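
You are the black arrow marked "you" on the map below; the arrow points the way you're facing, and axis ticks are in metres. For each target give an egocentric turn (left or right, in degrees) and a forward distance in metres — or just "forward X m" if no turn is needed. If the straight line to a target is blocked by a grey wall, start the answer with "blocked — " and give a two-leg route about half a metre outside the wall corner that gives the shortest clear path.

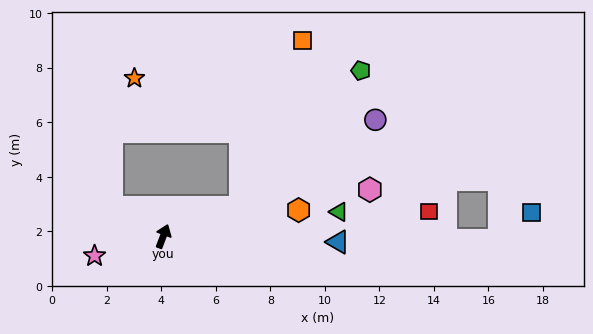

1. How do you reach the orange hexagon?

turn right 58°, forward 5.1 m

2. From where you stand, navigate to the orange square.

blocked — turn right 49°, forward 3.0 m, then turn left 49°, forward 6.5 m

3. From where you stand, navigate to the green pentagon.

blocked — turn right 49°, forward 3.0 m, then turn left 28°, forward 6.7 m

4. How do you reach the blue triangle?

turn right 71°, forward 6.4 m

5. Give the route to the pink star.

turn left 127°, forward 2.6 m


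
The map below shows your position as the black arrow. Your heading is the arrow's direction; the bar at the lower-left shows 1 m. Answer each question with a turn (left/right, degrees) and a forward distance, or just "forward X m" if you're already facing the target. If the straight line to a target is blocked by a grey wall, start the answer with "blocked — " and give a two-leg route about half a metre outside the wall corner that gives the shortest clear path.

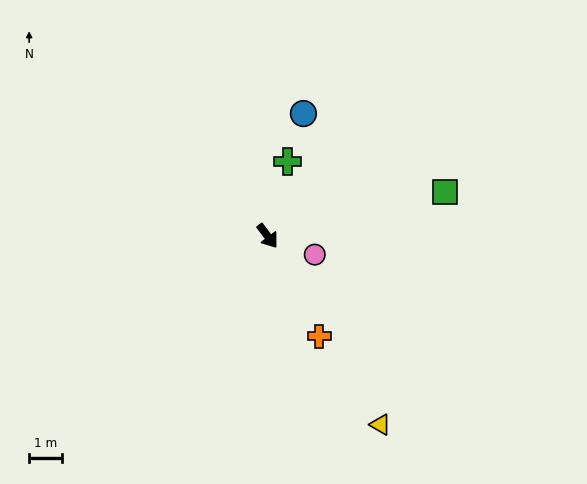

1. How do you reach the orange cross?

turn right 10°, forward 3.5 m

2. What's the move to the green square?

turn left 67°, forward 5.6 m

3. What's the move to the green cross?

turn left 128°, forward 2.4 m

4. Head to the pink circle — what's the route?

turn left 32°, forward 1.6 m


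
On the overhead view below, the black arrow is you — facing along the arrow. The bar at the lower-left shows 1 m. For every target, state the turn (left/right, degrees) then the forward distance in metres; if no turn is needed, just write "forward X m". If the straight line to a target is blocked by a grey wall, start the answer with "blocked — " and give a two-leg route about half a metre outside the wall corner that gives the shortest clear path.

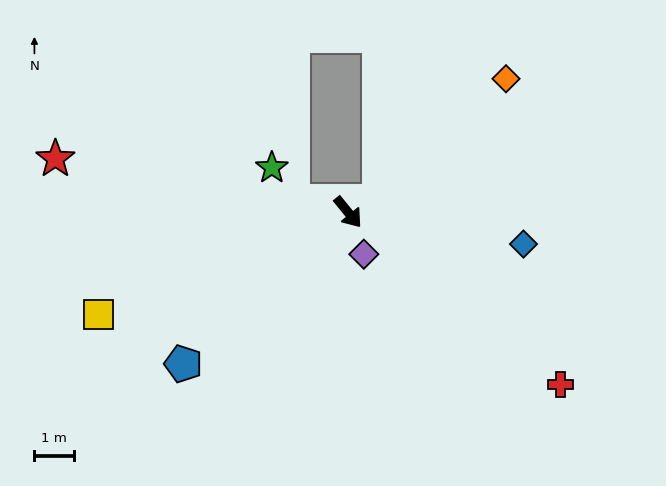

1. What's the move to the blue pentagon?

turn right 87°, forward 5.7 m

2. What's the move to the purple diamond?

turn right 19°, forward 1.1 m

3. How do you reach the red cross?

turn left 12°, forward 6.9 m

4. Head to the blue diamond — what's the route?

turn left 40°, forward 4.5 m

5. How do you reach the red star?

turn right 140°, forward 7.5 m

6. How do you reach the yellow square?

turn right 107°, forward 6.8 m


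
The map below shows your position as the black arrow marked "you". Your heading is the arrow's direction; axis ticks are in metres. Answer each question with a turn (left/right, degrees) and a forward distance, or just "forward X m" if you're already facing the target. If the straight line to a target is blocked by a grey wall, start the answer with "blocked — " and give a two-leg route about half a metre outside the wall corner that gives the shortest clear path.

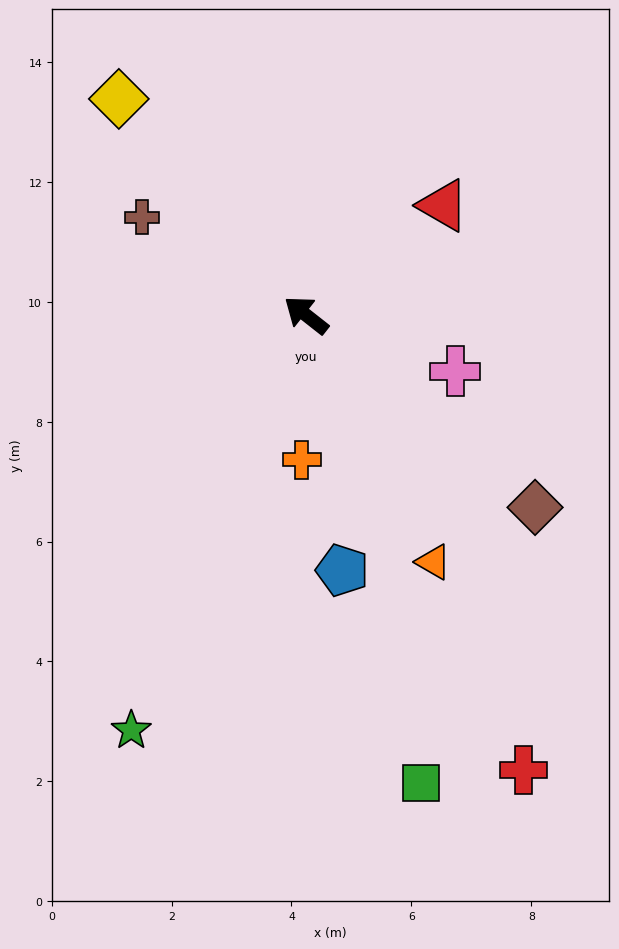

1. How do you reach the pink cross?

turn right 162°, forward 2.7 m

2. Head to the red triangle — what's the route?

turn right 103°, forward 2.9 m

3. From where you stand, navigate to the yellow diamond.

turn right 11°, forward 4.8 m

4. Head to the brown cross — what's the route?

turn left 7°, forward 3.2 m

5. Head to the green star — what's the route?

turn left 105°, forward 7.5 m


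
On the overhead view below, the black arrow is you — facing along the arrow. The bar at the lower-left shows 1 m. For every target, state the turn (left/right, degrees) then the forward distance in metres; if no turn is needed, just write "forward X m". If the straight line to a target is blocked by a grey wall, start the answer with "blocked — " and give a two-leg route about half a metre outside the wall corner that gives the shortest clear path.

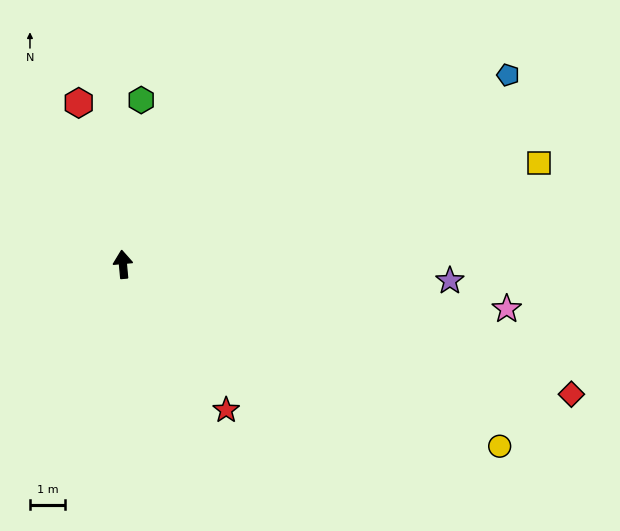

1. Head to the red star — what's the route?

turn right 150°, forward 5.1 m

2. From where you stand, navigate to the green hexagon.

turn right 12°, forward 4.7 m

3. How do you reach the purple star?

turn right 98°, forward 9.4 m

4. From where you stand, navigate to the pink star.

turn right 102°, forward 11.1 m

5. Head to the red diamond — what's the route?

turn right 111°, forward 13.4 m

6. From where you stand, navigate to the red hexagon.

turn left 10°, forward 4.8 m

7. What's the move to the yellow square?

turn right 81°, forward 12.3 m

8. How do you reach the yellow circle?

turn right 121°, forward 12.0 m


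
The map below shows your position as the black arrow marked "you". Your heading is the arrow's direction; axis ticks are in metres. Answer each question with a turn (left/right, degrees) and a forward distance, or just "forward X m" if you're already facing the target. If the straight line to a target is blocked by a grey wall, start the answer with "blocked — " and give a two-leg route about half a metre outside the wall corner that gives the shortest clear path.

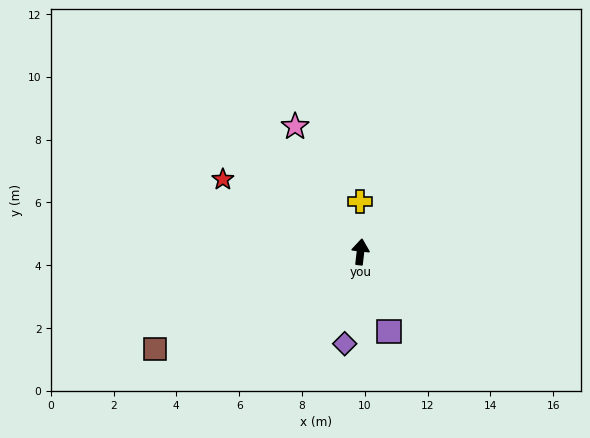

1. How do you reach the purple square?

turn right 154°, forward 2.7 m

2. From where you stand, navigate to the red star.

turn left 69°, forward 5.0 m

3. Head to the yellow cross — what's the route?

turn left 7°, forward 1.6 m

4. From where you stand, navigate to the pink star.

turn left 34°, forward 4.5 m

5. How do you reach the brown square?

turn left 122°, forward 7.2 m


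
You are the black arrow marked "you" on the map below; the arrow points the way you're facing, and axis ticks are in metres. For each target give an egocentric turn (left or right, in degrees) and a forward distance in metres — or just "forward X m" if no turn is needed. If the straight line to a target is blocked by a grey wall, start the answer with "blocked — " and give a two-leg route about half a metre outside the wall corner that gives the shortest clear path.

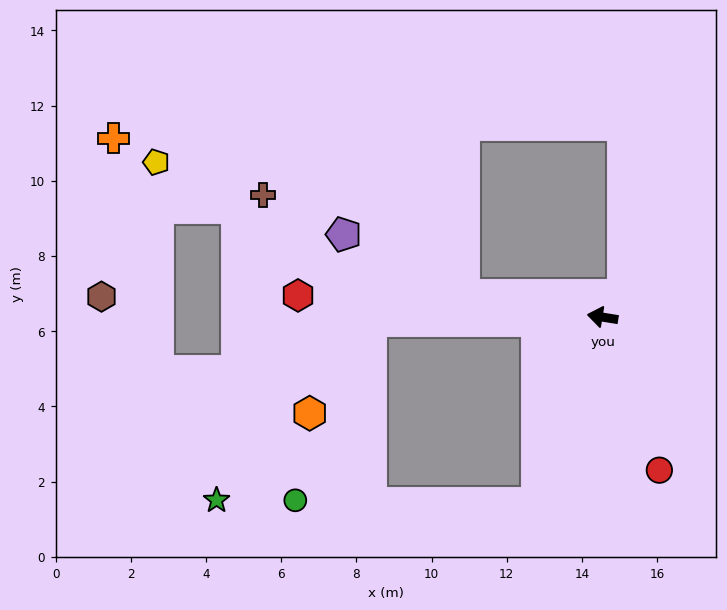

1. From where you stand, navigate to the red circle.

turn left 120°, forward 4.3 m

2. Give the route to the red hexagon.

turn left 5°, forward 8.1 m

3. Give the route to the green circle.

blocked — turn left 80°, forward 5.2 m, then turn right 71°, forward 6.4 m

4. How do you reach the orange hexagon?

blocked — turn left 10°, forward 6.1 m, then turn left 55°, forward 3.0 m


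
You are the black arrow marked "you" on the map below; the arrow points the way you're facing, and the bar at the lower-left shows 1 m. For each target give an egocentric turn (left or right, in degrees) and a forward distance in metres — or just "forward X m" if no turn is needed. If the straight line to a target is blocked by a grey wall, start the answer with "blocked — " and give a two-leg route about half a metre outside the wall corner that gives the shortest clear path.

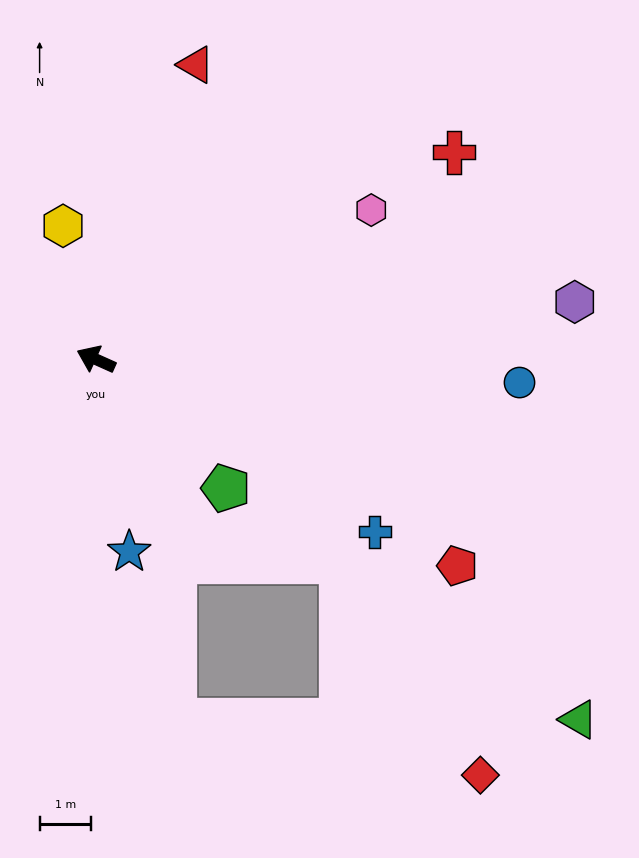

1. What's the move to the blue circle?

turn right 159°, forward 8.3 m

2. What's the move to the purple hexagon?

turn right 149°, forward 9.4 m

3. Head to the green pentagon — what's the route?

turn left 159°, forward 3.6 m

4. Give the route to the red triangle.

turn right 85°, forward 6.1 m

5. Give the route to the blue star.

turn left 124°, forward 3.8 m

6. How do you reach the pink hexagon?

turn right 127°, forward 6.1 m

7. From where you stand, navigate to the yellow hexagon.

turn right 52°, forward 2.7 m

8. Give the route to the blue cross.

turn left 172°, forward 6.4 m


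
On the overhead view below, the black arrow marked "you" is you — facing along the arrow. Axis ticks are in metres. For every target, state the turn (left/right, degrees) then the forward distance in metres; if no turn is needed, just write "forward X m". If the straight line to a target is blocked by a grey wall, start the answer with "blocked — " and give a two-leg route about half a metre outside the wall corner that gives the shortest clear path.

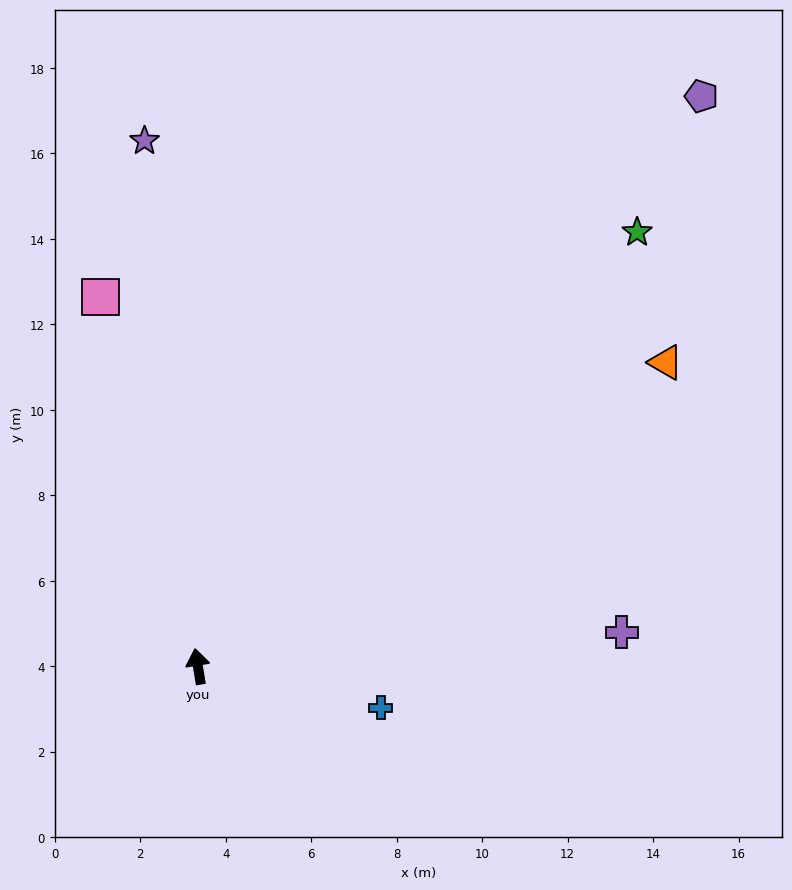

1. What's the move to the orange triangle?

turn right 66°, forward 13.1 m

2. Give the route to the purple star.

turn right 3°, forward 12.4 m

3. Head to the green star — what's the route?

turn right 55°, forward 14.5 m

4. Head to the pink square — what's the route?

turn left 6°, forward 8.9 m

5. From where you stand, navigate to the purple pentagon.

turn right 51°, forward 17.8 m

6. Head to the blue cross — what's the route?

turn right 112°, forward 4.4 m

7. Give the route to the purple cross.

turn right 95°, forward 10.0 m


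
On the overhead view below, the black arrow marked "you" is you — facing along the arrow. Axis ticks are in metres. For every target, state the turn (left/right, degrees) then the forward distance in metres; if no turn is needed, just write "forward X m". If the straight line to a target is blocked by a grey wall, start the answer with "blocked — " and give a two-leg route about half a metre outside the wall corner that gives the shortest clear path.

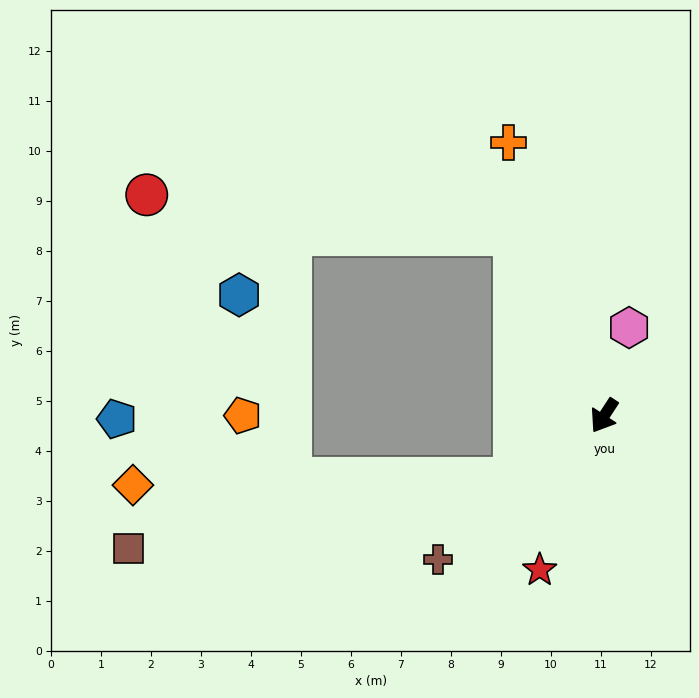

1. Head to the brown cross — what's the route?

turn right 16°, forward 4.4 m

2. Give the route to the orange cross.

turn right 128°, forward 5.8 m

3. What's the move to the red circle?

blocked — turn right 121°, forward 4.0 m, then turn left 58°, forward 7.4 m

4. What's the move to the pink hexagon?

turn right 163°, forward 1.8 m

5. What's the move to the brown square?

blocked — turn right 22°, forward 2.2 m, then turn right 25°, forward 7.8 m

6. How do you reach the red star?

turn left 10°, forward 3.3 m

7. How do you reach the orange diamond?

blocked — turn right 22°, forward 2.2 m, then turn right 34°, forward 7.6 m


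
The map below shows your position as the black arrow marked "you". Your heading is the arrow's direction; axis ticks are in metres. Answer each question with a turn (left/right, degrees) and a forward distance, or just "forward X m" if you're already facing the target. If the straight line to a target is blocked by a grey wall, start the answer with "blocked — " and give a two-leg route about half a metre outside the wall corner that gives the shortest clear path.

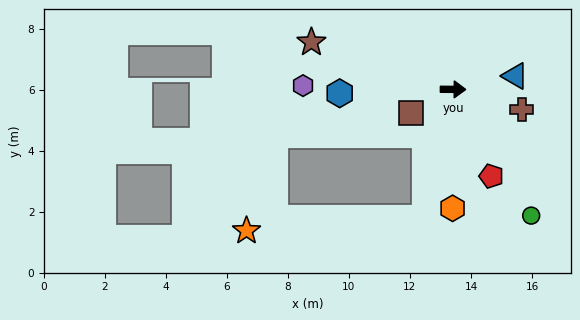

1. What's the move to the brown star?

turn left 162°, forward 4.9 m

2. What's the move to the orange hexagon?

turn right 90°, forward 3.9 m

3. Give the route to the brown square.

turn right 150°, forward 1.6 m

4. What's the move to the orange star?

blocked — turn right 102°, forward 4.3 m, then turn right 73°, forward 5.9 m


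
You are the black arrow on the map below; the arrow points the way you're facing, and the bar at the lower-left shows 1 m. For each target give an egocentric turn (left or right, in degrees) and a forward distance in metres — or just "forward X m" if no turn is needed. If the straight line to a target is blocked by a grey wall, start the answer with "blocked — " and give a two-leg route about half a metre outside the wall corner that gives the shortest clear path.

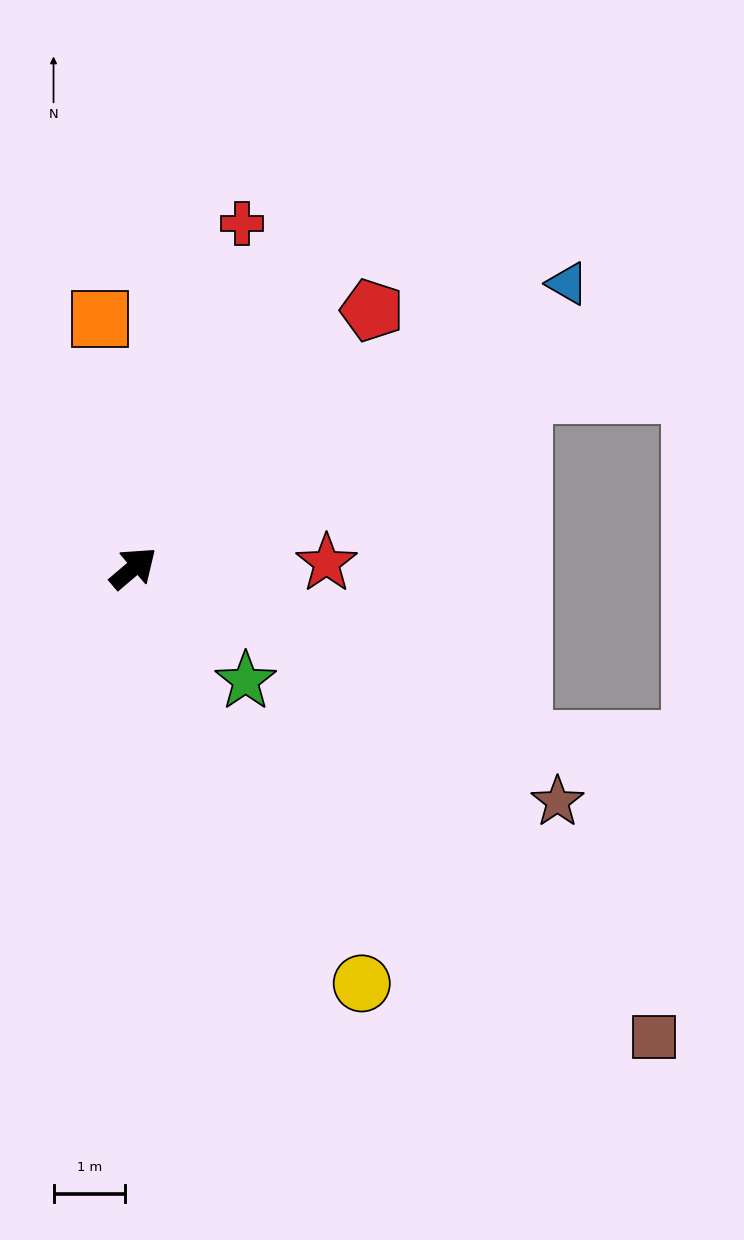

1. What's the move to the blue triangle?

turn right 7°, forward 7.2 m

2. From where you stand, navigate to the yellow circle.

turn right 102°, forward 6.6 m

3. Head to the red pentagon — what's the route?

turn left 7°, forward 4.9 m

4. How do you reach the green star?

turn right 85°, forward 2.2 m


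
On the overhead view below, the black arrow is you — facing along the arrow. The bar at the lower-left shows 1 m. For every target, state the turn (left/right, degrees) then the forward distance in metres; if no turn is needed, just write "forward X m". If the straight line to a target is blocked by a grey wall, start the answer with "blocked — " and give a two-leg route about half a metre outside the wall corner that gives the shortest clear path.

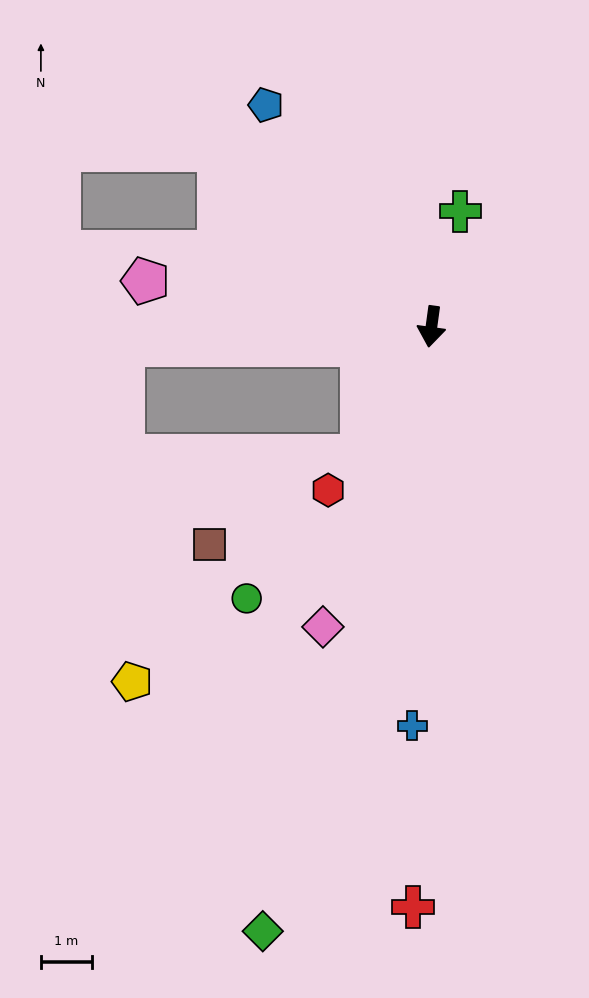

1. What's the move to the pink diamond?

turn right 12°, forward 6.2 m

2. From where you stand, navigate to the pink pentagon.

turn right 91°, forward 5.6 m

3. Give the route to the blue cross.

turn left 5°, forward 7.8 m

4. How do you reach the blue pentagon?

turn right 135°, forward 5.4 m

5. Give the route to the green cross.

turn left 174°, forward 2.3 m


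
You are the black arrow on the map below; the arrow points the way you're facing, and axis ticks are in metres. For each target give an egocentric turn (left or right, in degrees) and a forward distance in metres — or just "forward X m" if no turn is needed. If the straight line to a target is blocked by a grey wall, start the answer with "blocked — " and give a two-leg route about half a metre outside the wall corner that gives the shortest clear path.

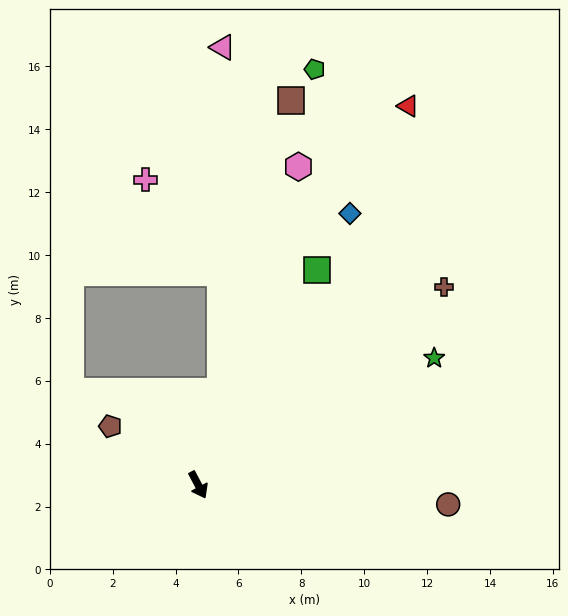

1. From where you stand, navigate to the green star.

turn left 90°, forward 8.5 m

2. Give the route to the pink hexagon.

turn left 135°, forward 10.6 m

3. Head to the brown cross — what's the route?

turn left 101°, forward 10.0 m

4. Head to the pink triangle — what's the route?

blocked — turn left 139°, forward 3.1 m, then turn left 13°, forward 10.9 m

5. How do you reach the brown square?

turn left 139°, forward 12.6 m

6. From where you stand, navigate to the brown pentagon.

turn right 152°, forward 3.4 m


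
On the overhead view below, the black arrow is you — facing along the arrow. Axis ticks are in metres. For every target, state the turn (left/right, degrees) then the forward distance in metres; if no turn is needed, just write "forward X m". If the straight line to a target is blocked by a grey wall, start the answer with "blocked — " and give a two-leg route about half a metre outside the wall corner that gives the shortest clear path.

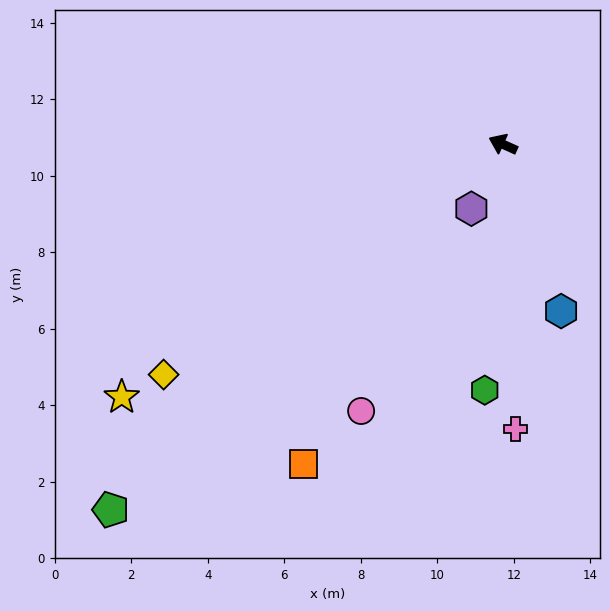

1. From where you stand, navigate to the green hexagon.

turn left 110°, forward 6.4 m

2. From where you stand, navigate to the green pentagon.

turn left 67°, forward 14.0 m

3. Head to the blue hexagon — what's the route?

turn left 134°, forward 4.6 m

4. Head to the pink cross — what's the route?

turn left 117°, forward 7.4 m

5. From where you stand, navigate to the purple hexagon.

turn left 88°, forward 1.9 m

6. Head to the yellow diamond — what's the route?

turn left 58°, forward 10.7 m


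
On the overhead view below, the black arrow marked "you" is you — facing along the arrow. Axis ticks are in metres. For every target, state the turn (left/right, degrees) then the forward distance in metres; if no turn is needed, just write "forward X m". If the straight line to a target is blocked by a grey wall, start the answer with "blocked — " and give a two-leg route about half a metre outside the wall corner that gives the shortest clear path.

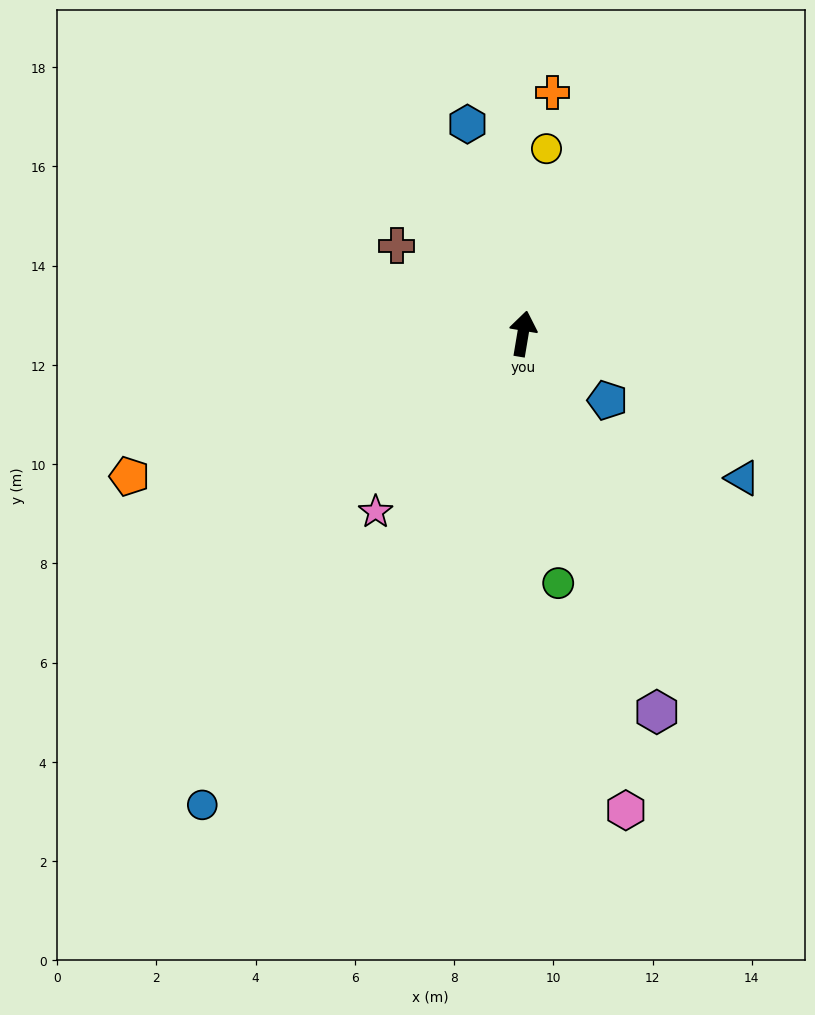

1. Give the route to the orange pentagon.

turn left 119°, forward 8.4 m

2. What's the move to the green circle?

turn right 162°, forward 5.1 m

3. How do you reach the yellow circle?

turn left 2°, forward 3.8 m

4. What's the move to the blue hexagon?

turn left 24°, forward 4.4 m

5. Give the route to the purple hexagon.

turn right 151°, forward 8.1 m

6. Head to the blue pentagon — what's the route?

turn right 119°, forward 2.2 m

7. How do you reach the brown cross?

turn left 65°, forward 3.1 m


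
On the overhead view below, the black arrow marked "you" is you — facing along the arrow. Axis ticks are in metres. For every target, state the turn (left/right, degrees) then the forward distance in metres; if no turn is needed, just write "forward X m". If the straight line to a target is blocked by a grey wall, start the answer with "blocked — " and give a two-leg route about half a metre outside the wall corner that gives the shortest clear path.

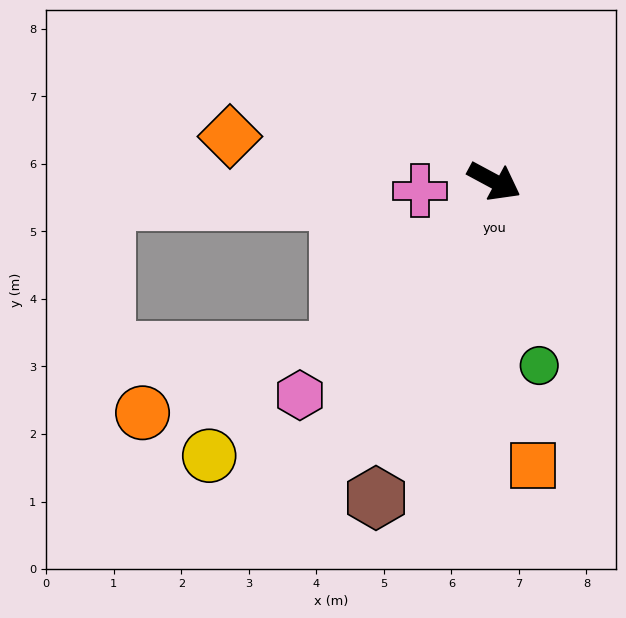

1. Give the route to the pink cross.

turn right 145°, forward 1.1 m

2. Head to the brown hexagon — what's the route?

turn right 82°, forward 5.0 m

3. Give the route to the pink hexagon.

turn right 104°, forward 4.3 m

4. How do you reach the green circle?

turn right 48°, forward 2.8 m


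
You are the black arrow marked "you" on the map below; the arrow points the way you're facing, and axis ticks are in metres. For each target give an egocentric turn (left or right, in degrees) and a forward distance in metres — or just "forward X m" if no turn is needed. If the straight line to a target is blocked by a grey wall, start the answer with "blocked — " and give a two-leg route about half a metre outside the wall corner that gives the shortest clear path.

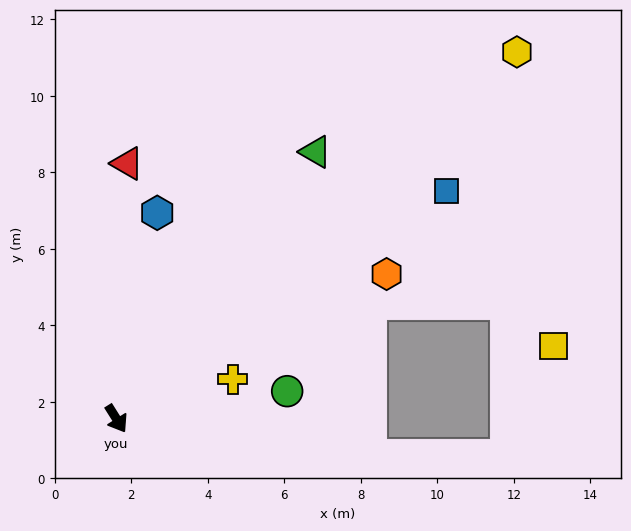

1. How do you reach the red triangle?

turn left 145°, forward 6.7 m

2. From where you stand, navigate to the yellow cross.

turn left 77°, forward 3.2 m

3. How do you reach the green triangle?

turn left 111°, forward 8.7 m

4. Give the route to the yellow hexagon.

turn left 100°, forward 14.2 m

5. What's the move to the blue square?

turn left 92°, forward 10.5 m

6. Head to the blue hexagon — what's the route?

turn left 137°, forward 5.5 m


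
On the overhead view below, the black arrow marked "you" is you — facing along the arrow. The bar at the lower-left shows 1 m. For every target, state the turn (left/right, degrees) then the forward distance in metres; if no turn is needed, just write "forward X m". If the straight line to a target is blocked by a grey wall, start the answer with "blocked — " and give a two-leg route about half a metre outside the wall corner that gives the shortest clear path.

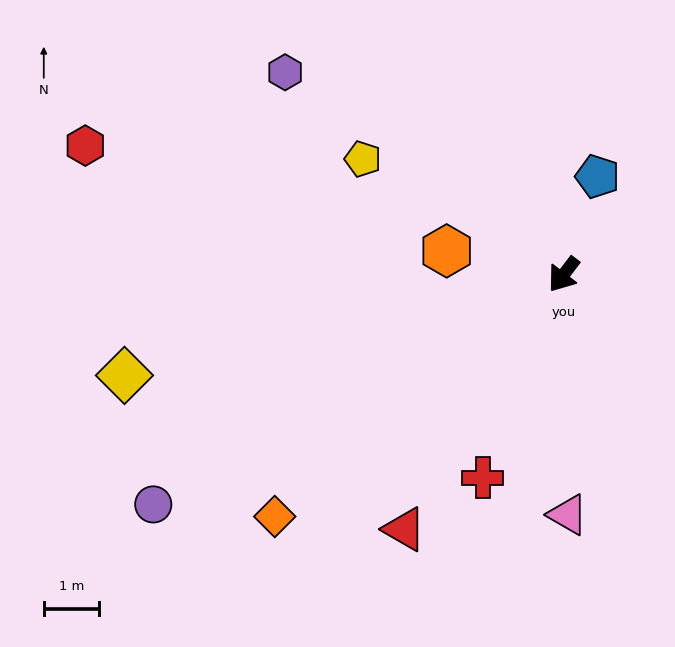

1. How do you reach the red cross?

turn left 16°, forward 3.9 m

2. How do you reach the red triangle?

turn left 5°, forward 5.4 m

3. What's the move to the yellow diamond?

turn right 40°, forward 8.1 m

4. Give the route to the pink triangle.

turn left 38°, forward 4.3 m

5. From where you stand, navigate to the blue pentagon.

turn right 162°, forward 1.9 m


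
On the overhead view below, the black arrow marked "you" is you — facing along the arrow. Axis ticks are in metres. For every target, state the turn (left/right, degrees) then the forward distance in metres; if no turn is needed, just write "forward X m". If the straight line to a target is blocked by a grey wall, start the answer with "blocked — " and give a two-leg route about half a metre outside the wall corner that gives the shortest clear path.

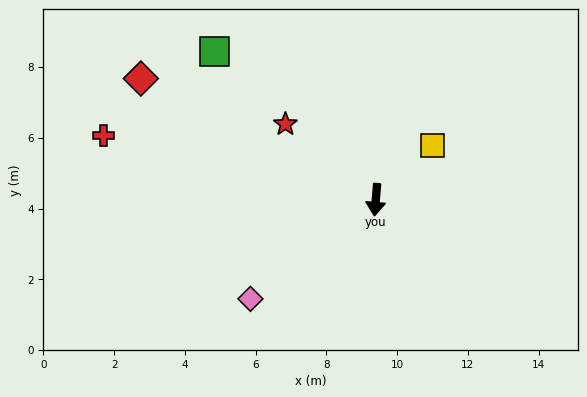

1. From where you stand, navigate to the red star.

turn right 125°, forward 3.3 m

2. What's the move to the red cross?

turn right 98°, forward 7.9 m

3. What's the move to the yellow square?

turn left 139°, forward 2.2 m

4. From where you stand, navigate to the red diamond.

turn right 112°, forward 7.5 m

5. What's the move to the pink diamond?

turn right 47°, forward 4.5 m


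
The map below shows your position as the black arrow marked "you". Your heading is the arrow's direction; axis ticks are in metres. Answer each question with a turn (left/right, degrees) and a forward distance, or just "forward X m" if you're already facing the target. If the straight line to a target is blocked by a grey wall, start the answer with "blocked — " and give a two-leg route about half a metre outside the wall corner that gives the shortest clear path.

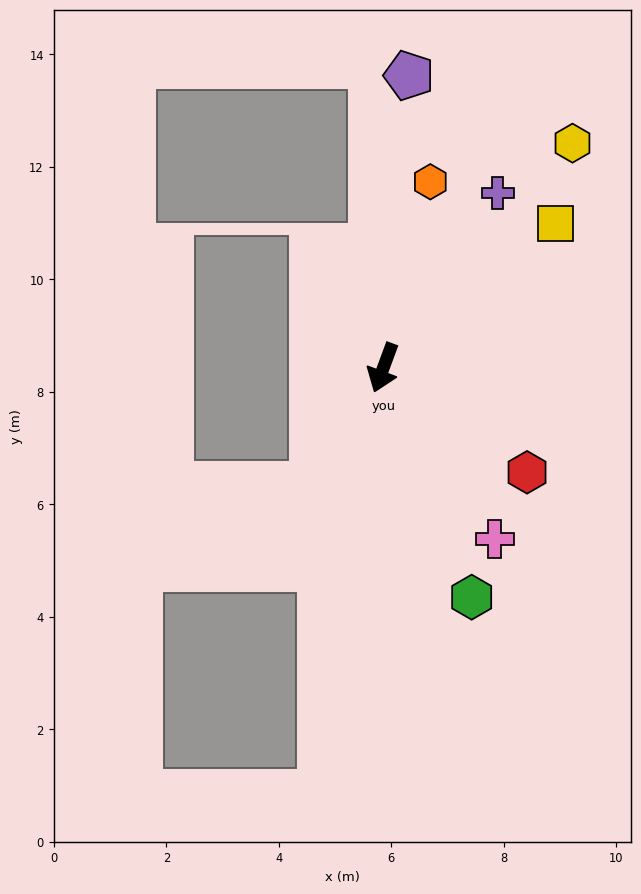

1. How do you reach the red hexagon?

turn left 74°, forward 3.2 m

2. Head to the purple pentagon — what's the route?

turn right 165°, forward 5.2 m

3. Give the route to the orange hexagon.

turn right 174°, forward 3.4 m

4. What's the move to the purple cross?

turn left 167°, forward 3.7 m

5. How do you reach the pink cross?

turn left 53°, forward 3.6 m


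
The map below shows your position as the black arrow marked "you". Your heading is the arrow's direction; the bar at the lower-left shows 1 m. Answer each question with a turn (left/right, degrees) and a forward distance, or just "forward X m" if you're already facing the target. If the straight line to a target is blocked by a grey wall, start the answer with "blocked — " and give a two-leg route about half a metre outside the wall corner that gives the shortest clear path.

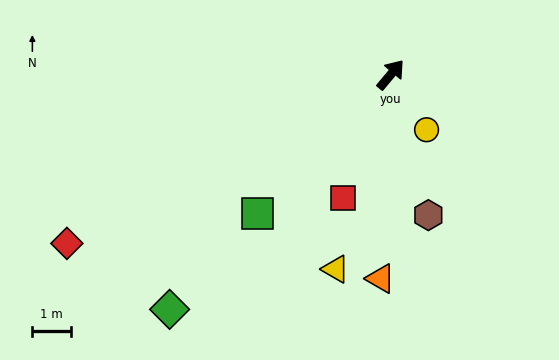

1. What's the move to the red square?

turn right 161°, forward 3.5 m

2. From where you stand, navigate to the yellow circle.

turn right 107°, forward 1.7 m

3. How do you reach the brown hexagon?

turn right 125°, forward 3.8 m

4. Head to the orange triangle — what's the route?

turn right 143°, forward 5.3 m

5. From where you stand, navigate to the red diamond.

turn left 157°, forward 9.5 m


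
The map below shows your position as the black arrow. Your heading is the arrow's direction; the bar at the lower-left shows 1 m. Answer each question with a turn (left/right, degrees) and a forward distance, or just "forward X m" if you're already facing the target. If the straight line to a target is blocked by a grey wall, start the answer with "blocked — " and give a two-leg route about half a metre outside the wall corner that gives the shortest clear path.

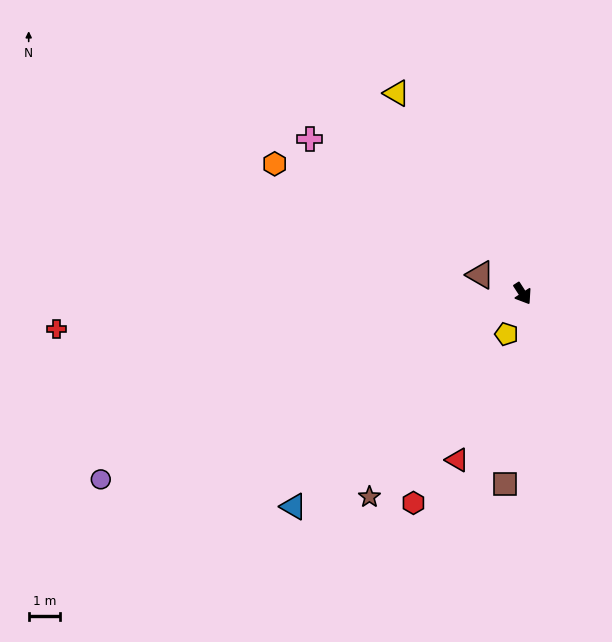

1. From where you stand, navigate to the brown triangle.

turn right 147°, forward 1.5 m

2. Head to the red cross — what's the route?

turn right 119°, forward 14.8 m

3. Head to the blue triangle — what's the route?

turn right 80°, forward 9.9 m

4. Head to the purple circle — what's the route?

turn right 99°, forward 14.6 m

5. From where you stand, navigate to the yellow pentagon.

turn right 55°, forward 1.4 m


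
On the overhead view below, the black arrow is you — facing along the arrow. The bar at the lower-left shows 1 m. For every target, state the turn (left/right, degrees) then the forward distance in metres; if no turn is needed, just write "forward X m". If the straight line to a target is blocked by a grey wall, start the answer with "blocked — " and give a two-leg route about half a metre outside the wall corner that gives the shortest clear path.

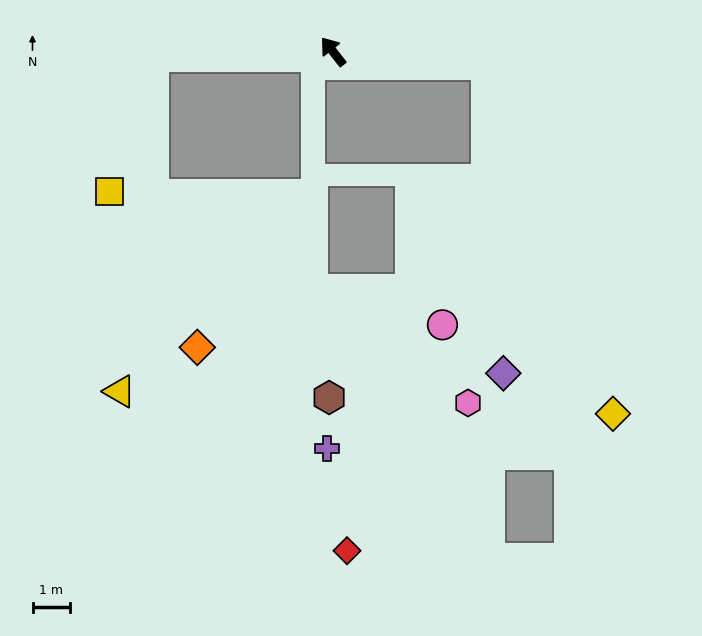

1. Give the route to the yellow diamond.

blocked — turn right 133°, forward 4.1 m, then turn right 65°, forward 9.9 m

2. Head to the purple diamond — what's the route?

blocked — turn right 133°, forward 4.1 m, then turn right 82°, forward 8.3 m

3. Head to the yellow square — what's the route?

blocked — turn left 53°, forward 4.8 m, then turn left 71°, forward 3.8 m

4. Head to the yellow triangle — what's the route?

blocked — turn left 53°, forward 4.8 m, then turn left 83°, forward 9.0 m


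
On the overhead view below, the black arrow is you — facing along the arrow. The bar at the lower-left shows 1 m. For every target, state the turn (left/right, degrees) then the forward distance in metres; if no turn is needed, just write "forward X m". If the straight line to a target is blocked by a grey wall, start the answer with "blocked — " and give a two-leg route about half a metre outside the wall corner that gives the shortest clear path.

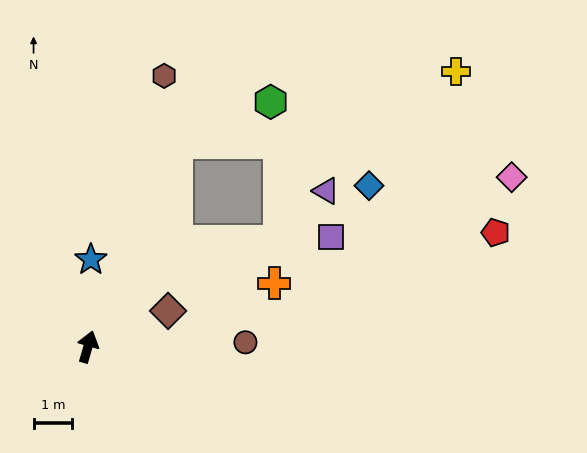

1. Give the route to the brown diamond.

turn right 50°, forward 2.3 m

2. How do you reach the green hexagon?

blocked — turn right 7°, forward 5.7 m, then turn right 44°, forward 2.6 m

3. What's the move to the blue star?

turn left 14°, forward 2.2 m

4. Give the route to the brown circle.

turn right 72°, forward 4.1 m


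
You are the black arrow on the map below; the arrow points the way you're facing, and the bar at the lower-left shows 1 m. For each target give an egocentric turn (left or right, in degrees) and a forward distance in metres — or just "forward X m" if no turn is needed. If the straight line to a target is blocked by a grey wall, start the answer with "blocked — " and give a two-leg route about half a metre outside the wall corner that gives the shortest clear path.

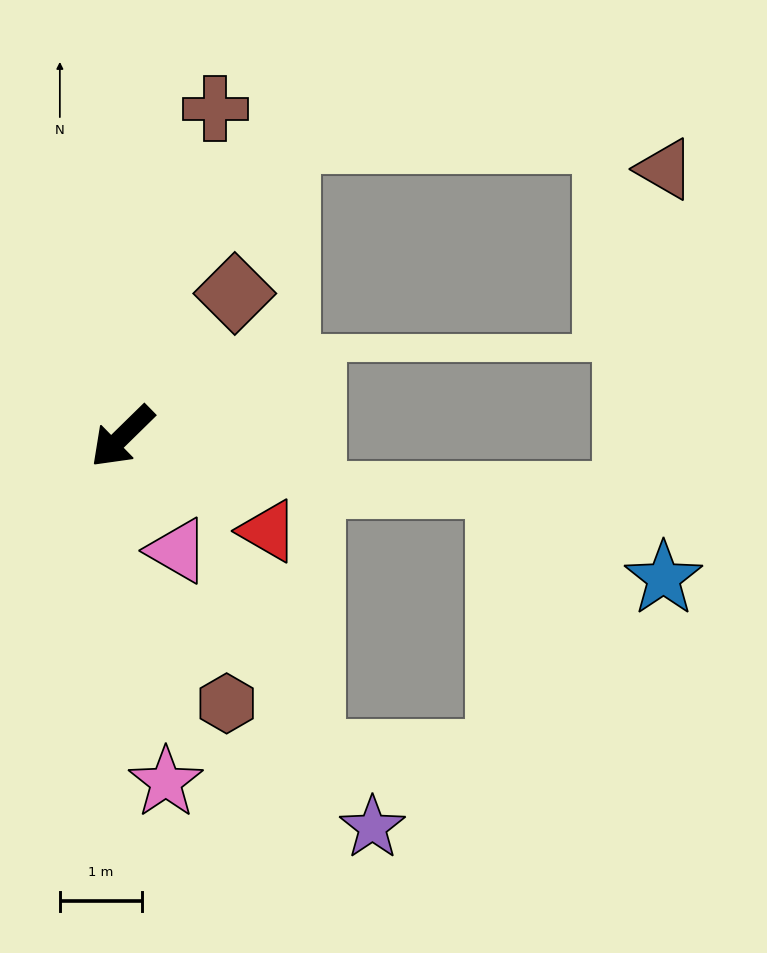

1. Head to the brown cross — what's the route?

turn right 150°, forward 4.1 m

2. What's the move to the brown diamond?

turn right 173°, forward 2.2 m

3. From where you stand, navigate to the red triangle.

turn left 103°, forward 2.1 m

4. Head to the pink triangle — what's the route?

turn left 71°, forward 1.5 m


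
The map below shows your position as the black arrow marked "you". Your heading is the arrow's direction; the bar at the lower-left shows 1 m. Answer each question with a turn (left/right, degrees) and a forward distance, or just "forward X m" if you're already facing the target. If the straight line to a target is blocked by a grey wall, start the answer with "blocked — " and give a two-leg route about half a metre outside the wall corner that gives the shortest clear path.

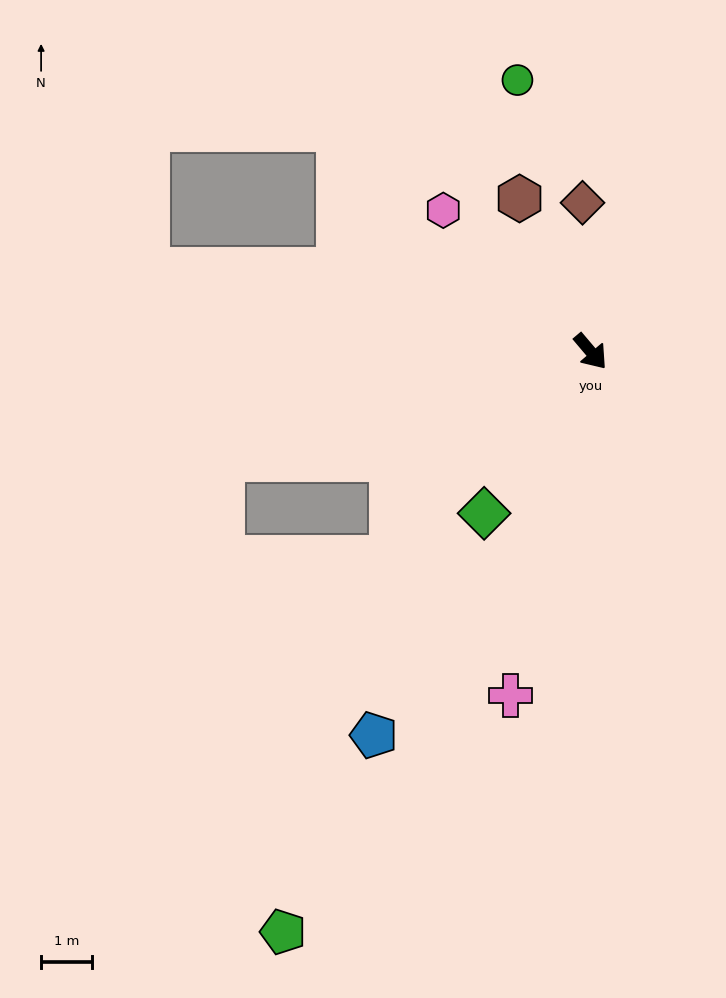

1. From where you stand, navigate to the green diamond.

turn right 74°, forward 3.8 m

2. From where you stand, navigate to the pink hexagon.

turn right 174°, forward 4.0 m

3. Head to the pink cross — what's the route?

turn right 53°, forward 6.9 m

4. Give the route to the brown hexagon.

turn left 165°, forward 3.3 m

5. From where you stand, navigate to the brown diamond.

turn left 143°, forward 2.9 m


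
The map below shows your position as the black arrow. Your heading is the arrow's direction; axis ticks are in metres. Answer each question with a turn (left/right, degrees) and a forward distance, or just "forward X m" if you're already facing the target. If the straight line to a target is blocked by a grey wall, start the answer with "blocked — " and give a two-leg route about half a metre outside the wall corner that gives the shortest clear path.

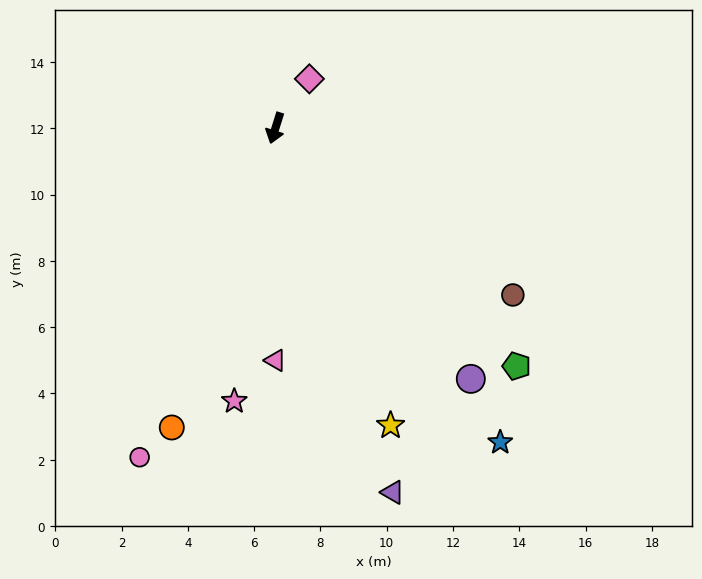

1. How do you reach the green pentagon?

turn left 63°, forward 10.2 m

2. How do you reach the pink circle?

turn right 5°, forward 10.7 m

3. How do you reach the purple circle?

turn left 55°, forward 9.6 m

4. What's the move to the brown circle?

turn left 72°, forward 8.8 m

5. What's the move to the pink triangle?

turn left 17°, forward 7.0 m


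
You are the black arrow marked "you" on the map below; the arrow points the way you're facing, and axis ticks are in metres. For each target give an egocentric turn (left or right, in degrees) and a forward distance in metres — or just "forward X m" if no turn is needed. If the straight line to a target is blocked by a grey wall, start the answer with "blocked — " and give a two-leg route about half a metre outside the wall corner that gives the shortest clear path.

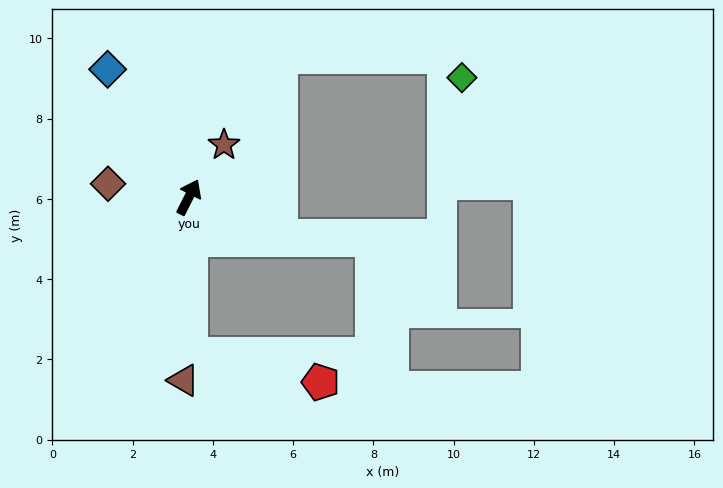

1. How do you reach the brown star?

turn right 7°, forward 1.6 m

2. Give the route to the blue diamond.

turn left 59°, forward 3.8 m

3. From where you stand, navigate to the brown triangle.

turn right 155°, forward 4.6 m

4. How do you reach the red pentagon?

blocked — turn right 152°, forward 3.9 m, then turn left 77°, forward 3.3 m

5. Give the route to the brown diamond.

turn left 108°, forward 2.0 m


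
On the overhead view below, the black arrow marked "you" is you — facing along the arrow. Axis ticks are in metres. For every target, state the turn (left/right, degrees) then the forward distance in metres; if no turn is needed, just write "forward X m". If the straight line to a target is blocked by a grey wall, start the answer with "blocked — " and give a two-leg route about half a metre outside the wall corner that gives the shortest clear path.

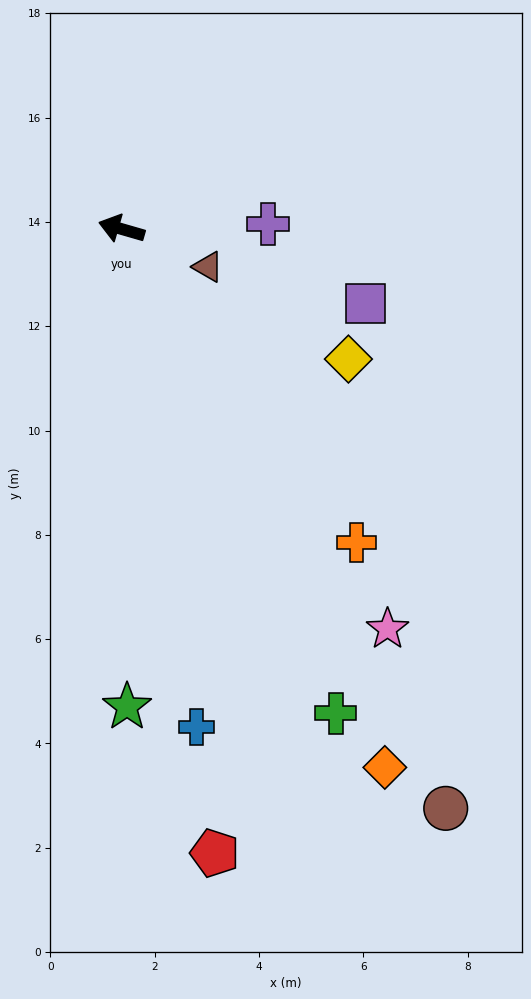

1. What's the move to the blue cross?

turn left 115°, forward 9.7 m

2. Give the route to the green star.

turn left 107°, forward 9.2 m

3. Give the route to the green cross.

turn left 130°, forward 10.2 m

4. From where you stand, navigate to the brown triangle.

turn left 172°, forward 1.8 m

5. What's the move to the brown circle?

turn left 135°, forward 12.7 m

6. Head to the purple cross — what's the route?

turn right 162°, forward 2.8 m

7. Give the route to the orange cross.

turn left 143°, forward 7.5 m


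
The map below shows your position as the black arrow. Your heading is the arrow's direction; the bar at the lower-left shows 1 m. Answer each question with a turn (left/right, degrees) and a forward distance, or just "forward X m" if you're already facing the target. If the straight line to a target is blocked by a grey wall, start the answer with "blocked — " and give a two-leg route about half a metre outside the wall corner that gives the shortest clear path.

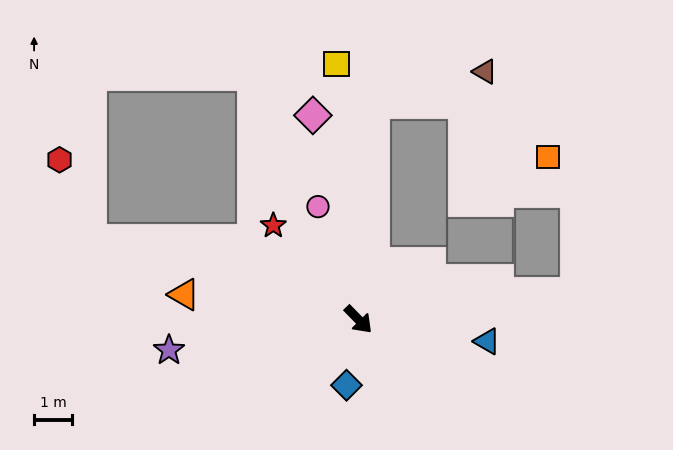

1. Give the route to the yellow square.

turn left 141°, forward 6.7 m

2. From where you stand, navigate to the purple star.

turn right 125°, forward 5.0 m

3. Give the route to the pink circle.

turn left 155°, forward 3.1 m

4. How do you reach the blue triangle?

turn left 36°, forward 3.4 m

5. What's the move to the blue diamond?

turn right 55°, forward 1.7 m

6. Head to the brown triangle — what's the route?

blocked — turn left 132°, forward 5.7 m, then turn right 71°, forward 3.0 m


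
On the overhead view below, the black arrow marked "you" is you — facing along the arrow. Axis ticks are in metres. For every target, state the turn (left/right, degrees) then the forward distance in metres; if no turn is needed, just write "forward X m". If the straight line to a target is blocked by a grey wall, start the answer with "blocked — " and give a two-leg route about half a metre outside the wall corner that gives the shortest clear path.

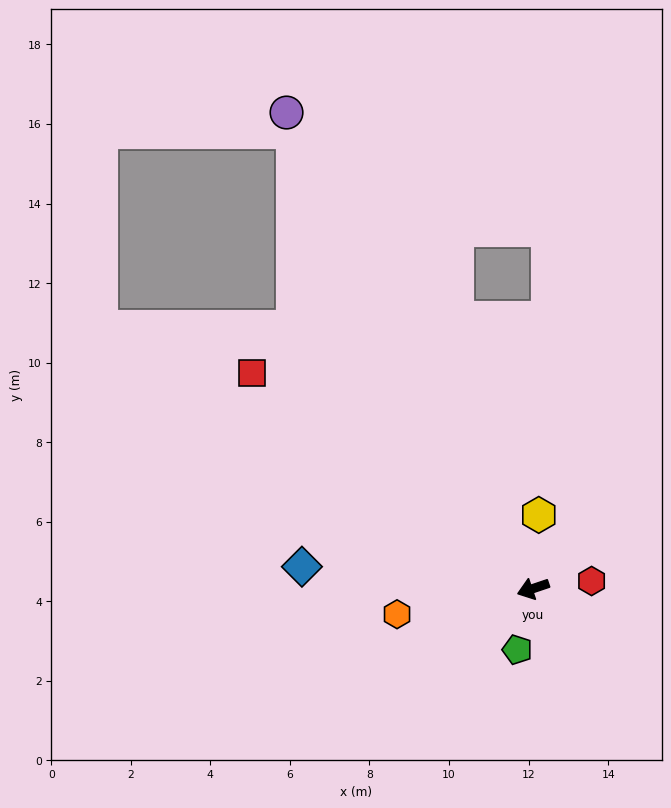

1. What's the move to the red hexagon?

turn left 169°, forward 1.5 m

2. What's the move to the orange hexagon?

turn right 8°, forward 3.5 m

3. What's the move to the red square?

turn right 56°, forward 8.9 m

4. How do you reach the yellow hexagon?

turn right 113°, forward 1.9 m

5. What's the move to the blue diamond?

turn right 24°, forward 5.8 m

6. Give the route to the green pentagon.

turn left 57°, forward 1.6 m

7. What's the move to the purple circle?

turn right 81°, forward 13.5 m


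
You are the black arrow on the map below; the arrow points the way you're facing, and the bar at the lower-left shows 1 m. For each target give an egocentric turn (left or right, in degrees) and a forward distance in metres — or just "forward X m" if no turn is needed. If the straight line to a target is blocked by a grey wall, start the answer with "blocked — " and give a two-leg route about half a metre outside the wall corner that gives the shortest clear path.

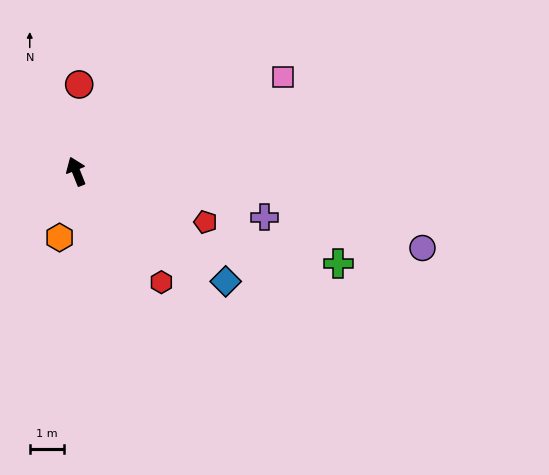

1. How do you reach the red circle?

turn right 24°, forward 2.5 m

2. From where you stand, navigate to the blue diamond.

turn right 148°, forward 5.4 m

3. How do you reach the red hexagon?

turn right 164°, forward 4.0 m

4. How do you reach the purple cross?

turn right 125°, forward 5.6 m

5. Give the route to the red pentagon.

turn right 133°, forward 4.0 m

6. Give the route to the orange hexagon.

turn left 144°, forward 2.0 m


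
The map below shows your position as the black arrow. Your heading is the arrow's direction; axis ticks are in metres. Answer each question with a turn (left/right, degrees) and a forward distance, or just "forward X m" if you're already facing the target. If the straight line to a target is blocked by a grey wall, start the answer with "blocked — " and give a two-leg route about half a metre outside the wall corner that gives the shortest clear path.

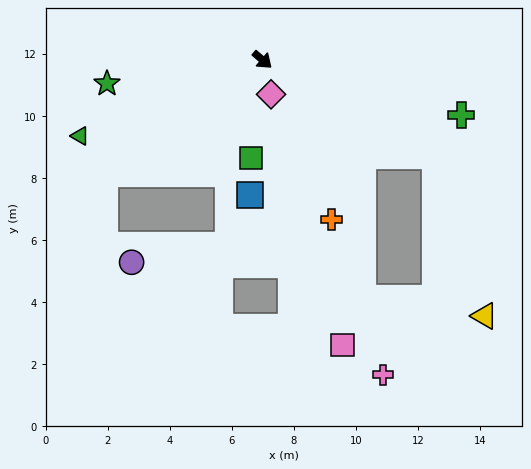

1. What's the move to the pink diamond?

turn right 35°, forward 1.1 m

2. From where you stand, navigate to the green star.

turn right 131°, forward 5.1 m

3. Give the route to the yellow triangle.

blocked — turn left 12°, forward 6.4 m, then turn right 44°, forward 5.4 m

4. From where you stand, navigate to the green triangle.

turn right 117°, forward 6.4 m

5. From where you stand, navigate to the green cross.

turn left 25°, forward 6.6 m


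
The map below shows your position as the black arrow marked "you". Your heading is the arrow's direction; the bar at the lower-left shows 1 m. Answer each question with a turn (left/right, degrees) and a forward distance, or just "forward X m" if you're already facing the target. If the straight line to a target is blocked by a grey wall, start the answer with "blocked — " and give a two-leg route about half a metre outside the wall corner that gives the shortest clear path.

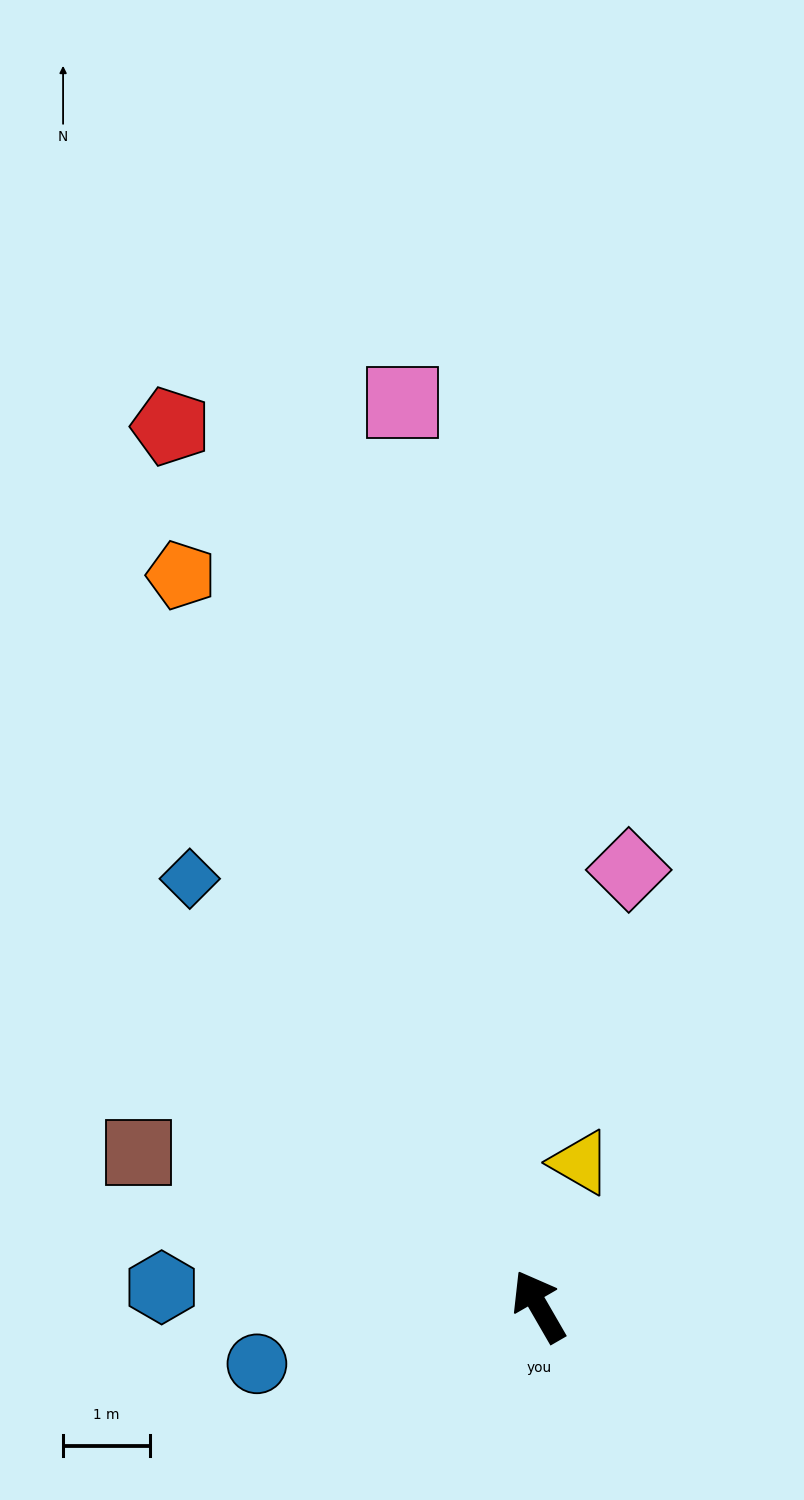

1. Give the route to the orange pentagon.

turn right 4°, forward 9.4 m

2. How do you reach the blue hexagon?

turn left 57°, forward 4.3 m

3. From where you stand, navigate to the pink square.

turn right 21°, forward 10.5 m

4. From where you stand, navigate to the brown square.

turn left 39°, forward 4.9 m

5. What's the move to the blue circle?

turn left 72°, forward 3.3 m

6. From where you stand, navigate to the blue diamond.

turn left 9°, forward 6.4 m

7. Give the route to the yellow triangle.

turn right 46°, forward 1.7 m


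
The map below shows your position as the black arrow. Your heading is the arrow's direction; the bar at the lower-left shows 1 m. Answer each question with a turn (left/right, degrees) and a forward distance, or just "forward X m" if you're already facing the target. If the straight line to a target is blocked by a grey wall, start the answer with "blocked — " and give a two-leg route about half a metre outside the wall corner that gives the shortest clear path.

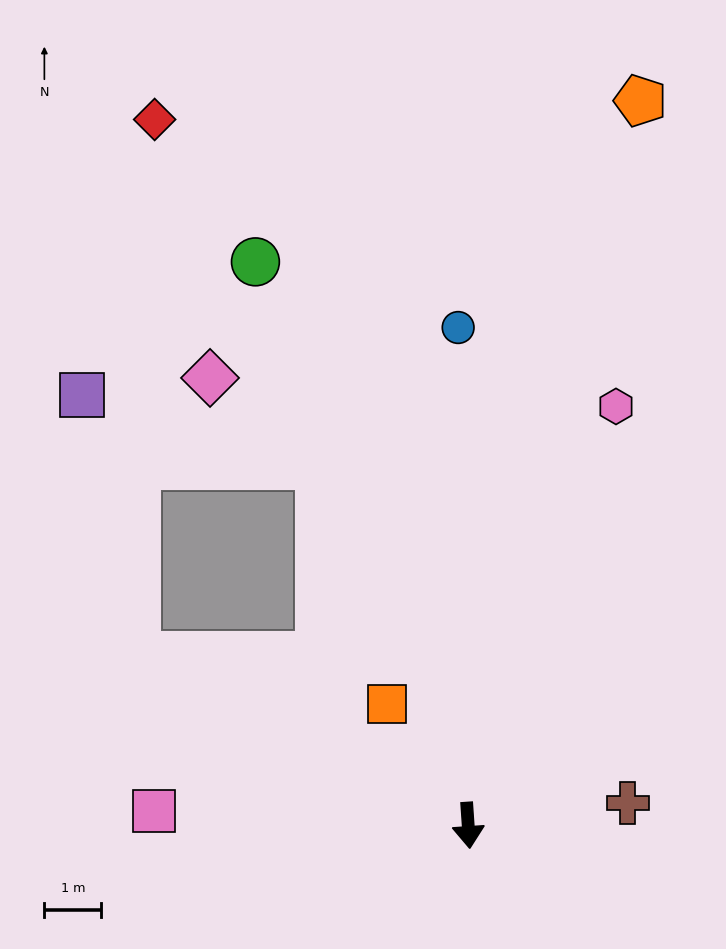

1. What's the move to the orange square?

turn right 150°, forward 2.6 m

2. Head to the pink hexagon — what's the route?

turn left 157°, forward 7.8 m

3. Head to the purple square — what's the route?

blocked — turn right 121°, forward 6.6 m, then turn right 51°, forward 4.7 m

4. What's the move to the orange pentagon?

turn left 163°, forward 13.1 m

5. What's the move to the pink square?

turn right 97°, forward 5.5 m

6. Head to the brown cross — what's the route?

turn left 94°, forward 2.8 m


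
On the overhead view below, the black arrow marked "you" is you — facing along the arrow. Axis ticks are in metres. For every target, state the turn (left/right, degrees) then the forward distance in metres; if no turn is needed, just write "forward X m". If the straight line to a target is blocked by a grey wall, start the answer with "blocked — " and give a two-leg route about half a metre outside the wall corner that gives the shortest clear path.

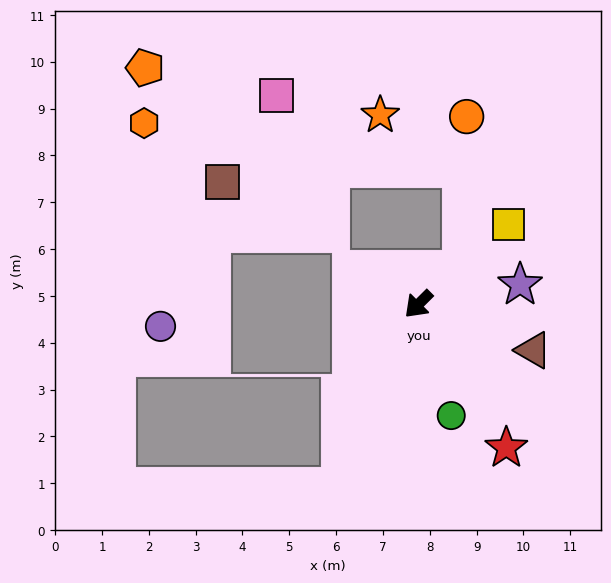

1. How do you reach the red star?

turn left 77°, forward 3.6 m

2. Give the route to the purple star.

turn left 146°, forward 2.2 m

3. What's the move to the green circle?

turn left 62°, forward 2.5 m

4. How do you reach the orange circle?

blocked — turn left 173°, forward 1.2 m, then turn left 50°, forward 3.3 m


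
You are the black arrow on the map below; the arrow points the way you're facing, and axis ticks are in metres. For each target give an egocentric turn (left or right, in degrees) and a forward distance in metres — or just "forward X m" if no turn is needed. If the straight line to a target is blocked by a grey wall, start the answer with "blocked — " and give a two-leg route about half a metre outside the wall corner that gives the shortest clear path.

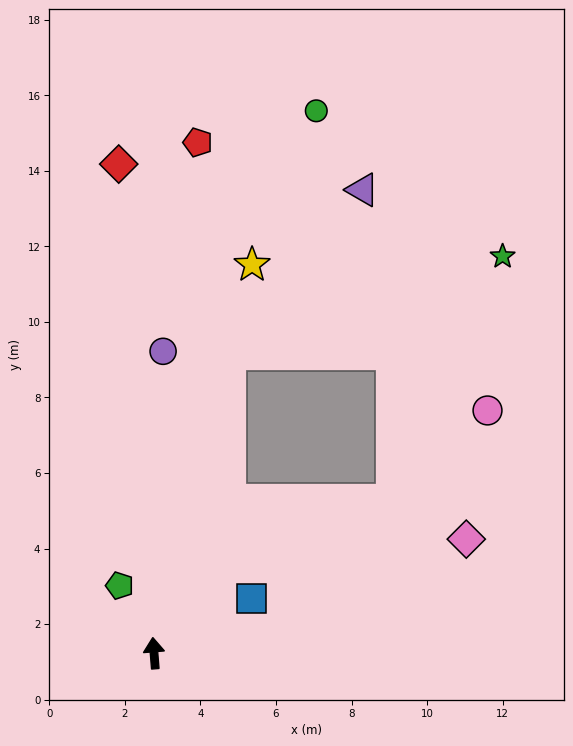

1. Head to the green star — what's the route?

blocked — turn right 19°, forward 8.2 m, then turn right 56°, forward 7.7 m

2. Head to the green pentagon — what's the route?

turn left 22°, forward 2.0 m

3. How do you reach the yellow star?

turn right 19°, forward 10.6 m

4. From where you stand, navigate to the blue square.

turn right 65°, forward 3.0 m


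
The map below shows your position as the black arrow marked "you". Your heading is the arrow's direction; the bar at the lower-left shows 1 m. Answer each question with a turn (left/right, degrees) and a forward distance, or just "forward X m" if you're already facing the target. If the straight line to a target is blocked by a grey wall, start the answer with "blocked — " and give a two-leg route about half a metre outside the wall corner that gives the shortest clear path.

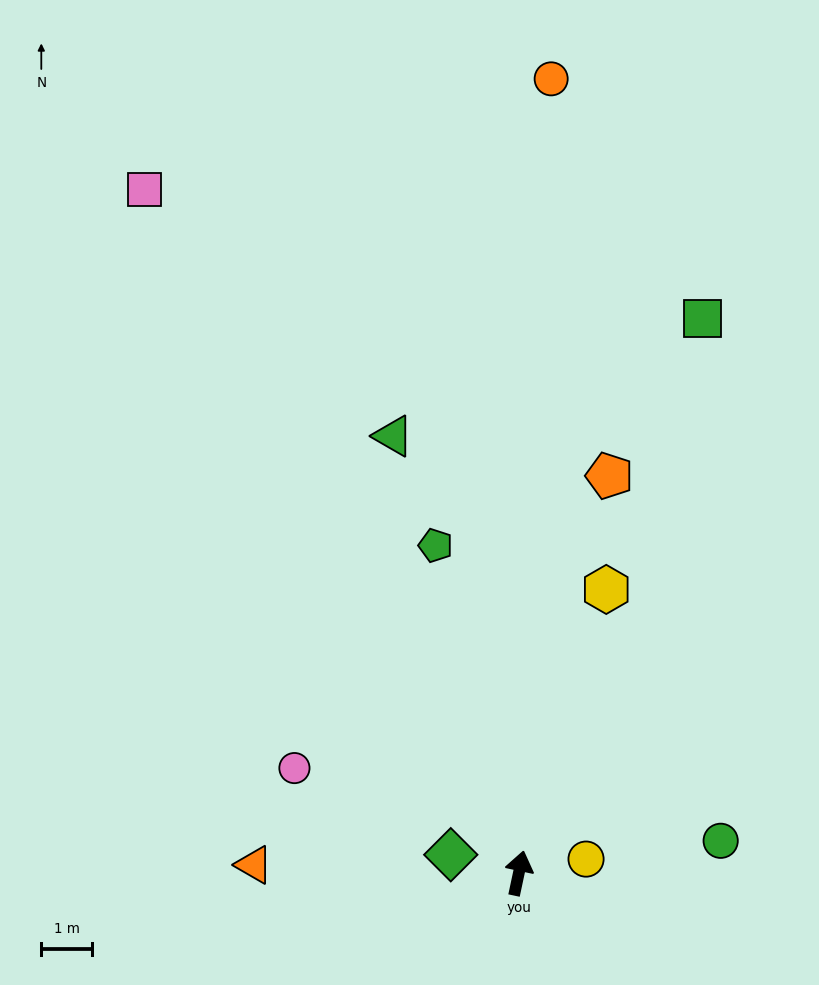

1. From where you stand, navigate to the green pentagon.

turn left 26°, forward 6.7 m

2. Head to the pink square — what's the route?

turn left 41°, forward 15.4 m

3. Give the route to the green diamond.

turn left 87°, forward 1.4 m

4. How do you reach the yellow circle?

turn right 66°, forward 1.4 m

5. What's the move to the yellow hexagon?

turn right 5°, forward 5.9 m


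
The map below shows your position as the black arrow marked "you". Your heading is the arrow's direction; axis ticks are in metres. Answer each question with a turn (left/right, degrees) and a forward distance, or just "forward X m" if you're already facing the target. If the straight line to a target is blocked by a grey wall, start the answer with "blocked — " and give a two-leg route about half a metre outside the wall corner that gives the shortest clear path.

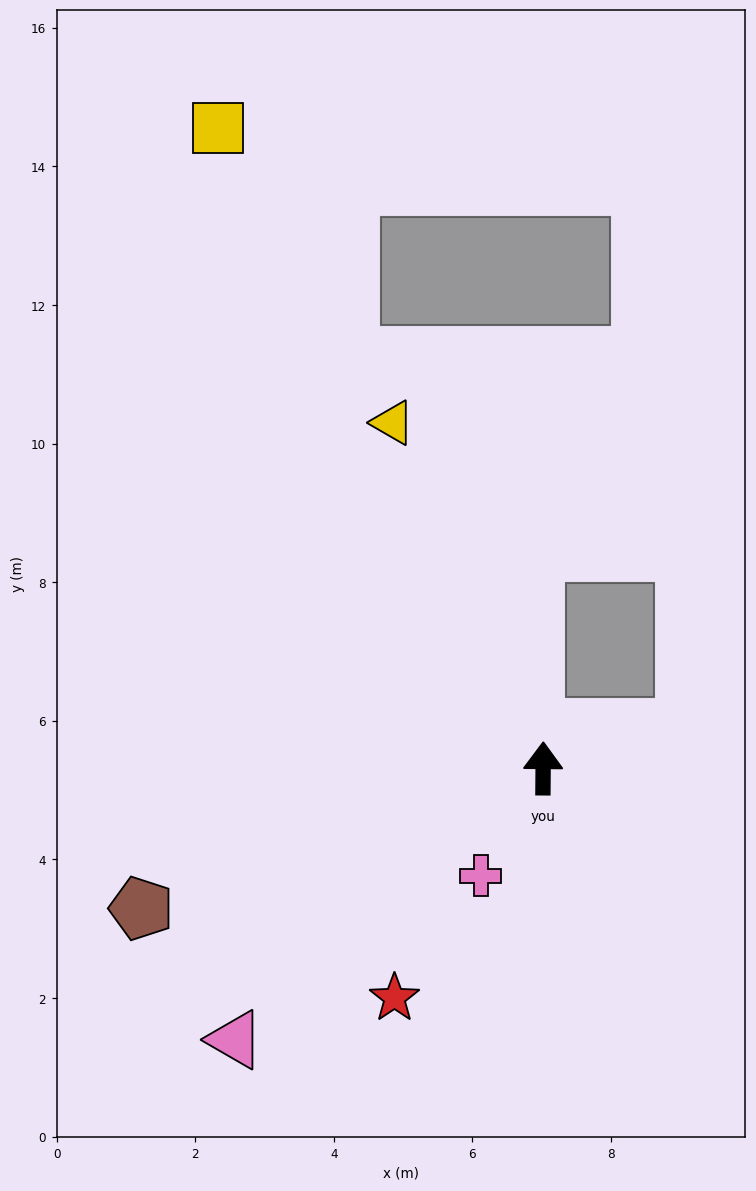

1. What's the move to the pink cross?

turn left 150°, forward 1.8 m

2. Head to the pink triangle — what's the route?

turn left 132°, forward 5.9 m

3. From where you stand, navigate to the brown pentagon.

turn left 110°, forward 6.1 m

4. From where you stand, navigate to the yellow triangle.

turn left 24°, forward 5.4 m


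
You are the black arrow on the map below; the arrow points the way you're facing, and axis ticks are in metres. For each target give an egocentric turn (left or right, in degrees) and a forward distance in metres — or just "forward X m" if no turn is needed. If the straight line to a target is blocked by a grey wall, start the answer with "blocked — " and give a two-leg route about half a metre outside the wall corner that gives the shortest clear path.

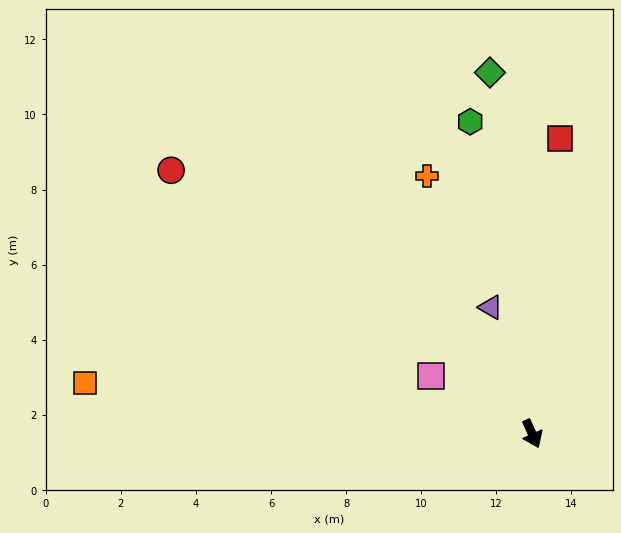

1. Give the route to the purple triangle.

turn left 174°, forward 3.5 m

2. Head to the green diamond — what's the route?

turn left 163°, forward 9.7 m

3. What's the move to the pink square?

turn right 144°, forward 3.1 m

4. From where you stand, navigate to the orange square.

turn right 121°, forward 12.0 m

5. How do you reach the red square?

turn left 150°, forward 7.9 m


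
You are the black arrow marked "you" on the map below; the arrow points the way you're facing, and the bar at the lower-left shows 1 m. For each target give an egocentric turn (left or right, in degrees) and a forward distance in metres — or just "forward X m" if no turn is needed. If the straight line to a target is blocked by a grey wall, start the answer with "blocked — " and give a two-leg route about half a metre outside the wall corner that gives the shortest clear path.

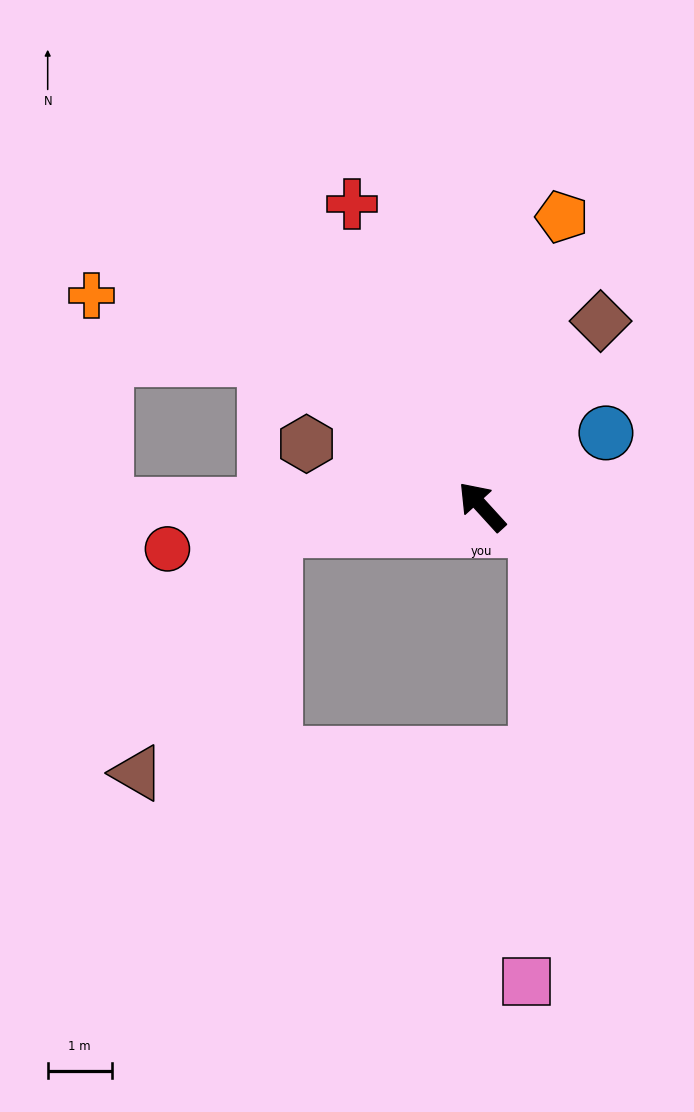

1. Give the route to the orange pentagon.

turn right 58°, forward 4.7 m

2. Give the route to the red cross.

turn right 19°, forward 5.1 m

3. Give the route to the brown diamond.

turn right 75°, forward 3.4 m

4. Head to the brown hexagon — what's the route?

turn left 28°, forward 2.9 m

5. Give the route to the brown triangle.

blocked — turn left 54°, forward 3.3 m, then turn left 54°, forward 4.4 m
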